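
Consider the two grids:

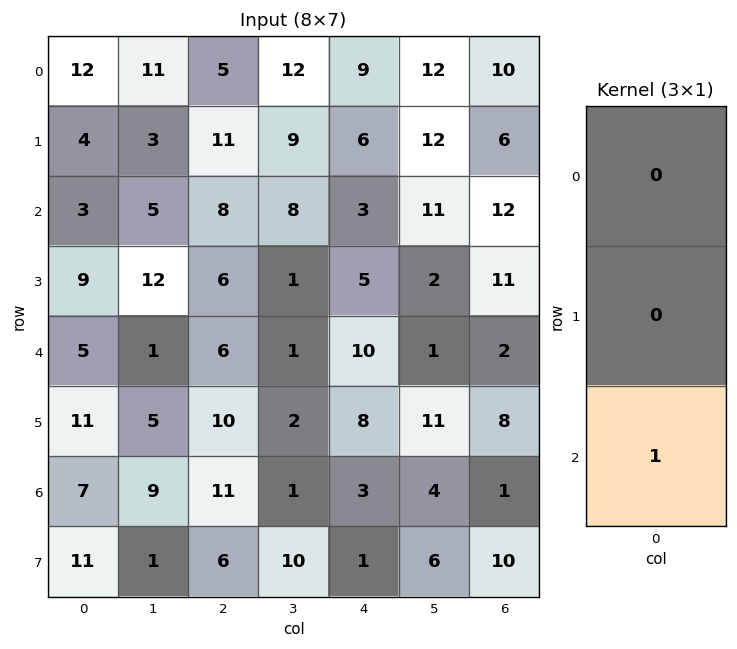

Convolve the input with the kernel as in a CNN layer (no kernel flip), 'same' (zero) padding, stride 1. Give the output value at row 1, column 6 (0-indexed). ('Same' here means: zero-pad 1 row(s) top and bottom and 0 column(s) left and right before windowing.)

12

The receptive field on the zero-padded input at this output position is [10 / 6 / 12]. Elementwise product with the kernel and sum: 12·1.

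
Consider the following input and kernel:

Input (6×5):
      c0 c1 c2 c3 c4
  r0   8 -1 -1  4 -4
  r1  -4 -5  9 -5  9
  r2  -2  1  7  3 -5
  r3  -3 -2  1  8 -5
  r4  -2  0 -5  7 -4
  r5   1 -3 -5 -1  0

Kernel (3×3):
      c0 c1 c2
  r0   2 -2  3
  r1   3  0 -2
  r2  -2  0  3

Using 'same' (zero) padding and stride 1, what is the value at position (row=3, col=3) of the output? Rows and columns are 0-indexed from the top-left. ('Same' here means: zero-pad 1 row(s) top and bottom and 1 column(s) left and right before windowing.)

The receptive field on the zero-padded input at this output position is [7 3 -5 / 1 8 -5 / -5 7 -4]. Elementwise product with the kernel and sum: 7·2 + 3·-2 + -5·3 + 1·3 + -5·-2 + -5·-2 + -4·3.

4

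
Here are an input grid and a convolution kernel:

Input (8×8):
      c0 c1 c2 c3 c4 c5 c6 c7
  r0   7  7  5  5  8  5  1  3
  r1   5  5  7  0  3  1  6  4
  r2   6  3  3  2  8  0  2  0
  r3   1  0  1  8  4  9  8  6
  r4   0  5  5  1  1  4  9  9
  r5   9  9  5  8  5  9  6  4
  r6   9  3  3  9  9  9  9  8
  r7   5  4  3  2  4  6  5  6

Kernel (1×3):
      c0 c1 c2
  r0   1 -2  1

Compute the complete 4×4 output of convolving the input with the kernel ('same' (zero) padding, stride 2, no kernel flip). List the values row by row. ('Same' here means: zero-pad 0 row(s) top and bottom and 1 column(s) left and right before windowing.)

Output[0,0]: The receptive field on the zero-padded input at this output position is [0 7 7]. Elementwise product with the kernel and sum: 0·1 + 7·-2 + 7·1.
Output[0,1]: The receptive field on the zero-padded input at this output position is [7 5 5]. Elementwise product with the kernel and sum: 7·1 + 5·-2 + 5·1.

-7 2 -6 6
-9 -1 -14 -4
5 -4 3 -5
-15 6 0 -1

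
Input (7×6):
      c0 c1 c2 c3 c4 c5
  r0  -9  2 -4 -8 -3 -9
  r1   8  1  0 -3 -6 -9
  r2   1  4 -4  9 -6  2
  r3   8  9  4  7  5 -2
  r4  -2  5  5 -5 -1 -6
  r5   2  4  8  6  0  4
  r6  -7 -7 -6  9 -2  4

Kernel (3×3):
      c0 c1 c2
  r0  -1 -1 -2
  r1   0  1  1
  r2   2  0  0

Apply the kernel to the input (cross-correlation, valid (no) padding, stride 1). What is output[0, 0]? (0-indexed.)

18

The receptive field on the input at this output position is [-9 2 -4 / 8 1 0 / 1 4 -4]. Elementwise product with the kernel and sum: -9·-1 + 2·-1 + -4·-2 + 1·1 + 0·1 + 1·2.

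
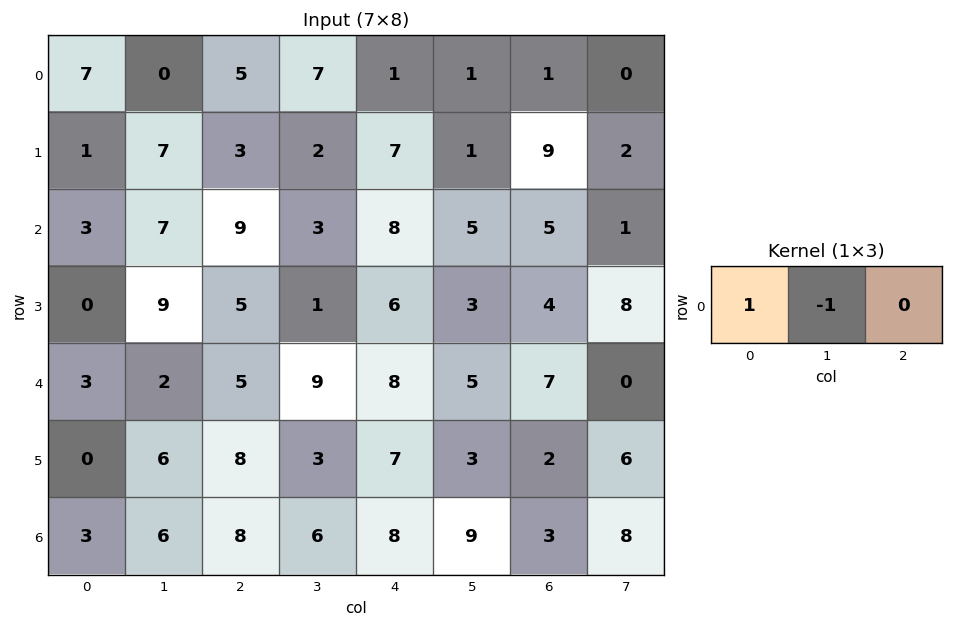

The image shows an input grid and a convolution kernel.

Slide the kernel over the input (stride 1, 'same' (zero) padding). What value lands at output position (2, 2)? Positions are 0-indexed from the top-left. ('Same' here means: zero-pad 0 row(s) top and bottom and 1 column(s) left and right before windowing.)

The receptive field on the zero-padded input at this output position is [7 9 3]. Elementwise product with the kernel and sum: 7·1 + 9·-1.

-2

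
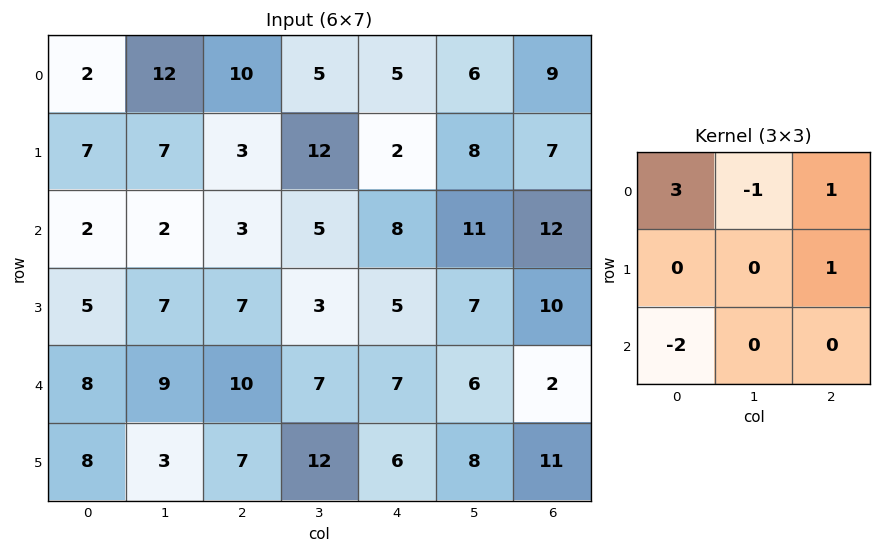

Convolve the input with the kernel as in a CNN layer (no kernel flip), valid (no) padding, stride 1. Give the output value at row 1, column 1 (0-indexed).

The receptive field on the input at this output position is [7 3 12 / 2 3 5 / 7 7 3]. Elementwise product with the kernel and sum: 7·3 + 3·-1 + 12·1 + 5·1 + 7·-2.

21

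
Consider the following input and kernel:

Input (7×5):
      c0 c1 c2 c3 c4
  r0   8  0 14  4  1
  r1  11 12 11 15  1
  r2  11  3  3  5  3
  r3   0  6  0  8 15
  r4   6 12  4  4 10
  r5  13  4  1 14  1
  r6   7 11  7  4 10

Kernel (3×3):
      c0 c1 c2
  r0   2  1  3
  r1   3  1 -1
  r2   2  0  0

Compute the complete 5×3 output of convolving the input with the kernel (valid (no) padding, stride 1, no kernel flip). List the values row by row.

114 64 88
100 99 51
52 58 21
58 80 61
92 61 72

Output[0,0]: The receptive field on the input at this output position is [8 0 14 / 11 12 11 / 11 3 3]. Elementwise product with the kernel and sum: 8·2 + 0·1 + 14·3 + 11·3 + 12·1 + 11·-1 + 11·2.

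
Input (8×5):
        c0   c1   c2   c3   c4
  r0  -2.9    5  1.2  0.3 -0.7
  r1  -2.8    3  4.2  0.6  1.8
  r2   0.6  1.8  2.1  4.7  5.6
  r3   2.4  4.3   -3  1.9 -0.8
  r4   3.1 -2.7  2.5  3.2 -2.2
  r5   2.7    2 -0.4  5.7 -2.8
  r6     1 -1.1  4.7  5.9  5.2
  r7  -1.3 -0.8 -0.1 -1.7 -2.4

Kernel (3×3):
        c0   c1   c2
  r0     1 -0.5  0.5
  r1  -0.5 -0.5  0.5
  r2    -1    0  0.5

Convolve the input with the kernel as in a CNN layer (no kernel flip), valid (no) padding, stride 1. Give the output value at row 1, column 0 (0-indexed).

The receptive field on the input at this output position is [-2.8 3 4.2 / 0.6 1.8 2.1 / 2.4 4.3 -3]. Elementwise product with the kernel and sum: -2.8·1 + 3·-0.5 + 4.2·0.5 + 0.6·-0.5 + 1.8·-0.5 + 2.1·0.5 + 2.4·-1 + -3·0.5.

-6.25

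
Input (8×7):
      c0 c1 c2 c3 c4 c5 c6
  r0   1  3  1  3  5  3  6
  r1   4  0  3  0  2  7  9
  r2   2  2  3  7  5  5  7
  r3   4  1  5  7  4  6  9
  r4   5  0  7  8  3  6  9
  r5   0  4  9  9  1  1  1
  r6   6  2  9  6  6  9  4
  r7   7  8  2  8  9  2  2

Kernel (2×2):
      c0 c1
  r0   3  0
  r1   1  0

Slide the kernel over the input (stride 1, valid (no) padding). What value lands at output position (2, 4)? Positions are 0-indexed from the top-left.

The receptive field on the input at this output position is [5 5 / 4 6]. Elementwise product with the kernel and sum: 5·3 + 4·1.

19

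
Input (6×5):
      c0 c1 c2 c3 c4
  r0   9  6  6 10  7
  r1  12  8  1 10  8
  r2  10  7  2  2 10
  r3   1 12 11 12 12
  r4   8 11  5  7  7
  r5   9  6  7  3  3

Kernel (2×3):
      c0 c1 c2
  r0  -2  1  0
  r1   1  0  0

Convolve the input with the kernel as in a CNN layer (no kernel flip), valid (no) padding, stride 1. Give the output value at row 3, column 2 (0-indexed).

The receptive field on the input at this output position is [11 12 12 / 5 7 7]. Elementwise product with the kernel and sum: 11·-2 + 12·1 + 5·1.

-5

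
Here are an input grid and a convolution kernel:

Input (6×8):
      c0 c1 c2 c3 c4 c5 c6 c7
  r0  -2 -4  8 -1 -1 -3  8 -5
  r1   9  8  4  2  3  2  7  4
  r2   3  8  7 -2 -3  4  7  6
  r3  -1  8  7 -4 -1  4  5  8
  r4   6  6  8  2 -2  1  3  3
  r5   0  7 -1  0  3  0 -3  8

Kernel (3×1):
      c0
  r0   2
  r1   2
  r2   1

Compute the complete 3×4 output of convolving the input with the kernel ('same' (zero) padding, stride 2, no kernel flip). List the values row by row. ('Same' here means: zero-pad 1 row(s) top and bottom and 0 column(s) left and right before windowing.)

5 20 1 23
23 29 -1 33
10 29 -3 13

Output[0,0]: The receptive field on the zero-padded input at this output position is [0 / -2 / 9]. Elementwise product with the kernel and sum: 0·2 + -2·2 + 9·1.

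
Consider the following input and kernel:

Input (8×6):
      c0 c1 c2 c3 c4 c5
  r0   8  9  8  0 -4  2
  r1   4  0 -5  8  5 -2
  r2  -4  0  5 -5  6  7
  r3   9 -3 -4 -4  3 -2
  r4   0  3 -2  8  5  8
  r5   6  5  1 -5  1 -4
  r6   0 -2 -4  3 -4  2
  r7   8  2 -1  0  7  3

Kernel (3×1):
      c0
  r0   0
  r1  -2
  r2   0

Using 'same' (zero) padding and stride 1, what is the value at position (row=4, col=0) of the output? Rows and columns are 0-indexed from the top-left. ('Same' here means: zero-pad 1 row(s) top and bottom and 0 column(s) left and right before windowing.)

0

The receptive field on the zero-padded input at this output position is [9 / 0 / 6]. Elementwise product with the kernel and sum: 0·-2.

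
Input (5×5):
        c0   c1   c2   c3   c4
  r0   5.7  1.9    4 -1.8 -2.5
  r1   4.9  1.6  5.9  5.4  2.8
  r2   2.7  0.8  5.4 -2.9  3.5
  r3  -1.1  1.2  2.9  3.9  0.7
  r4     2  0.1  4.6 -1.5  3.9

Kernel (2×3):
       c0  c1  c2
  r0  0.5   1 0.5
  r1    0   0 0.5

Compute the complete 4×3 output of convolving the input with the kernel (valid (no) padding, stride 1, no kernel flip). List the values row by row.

Output[0,0]: The receptive field on the input at this output position is [5.7 1.9 4 / 4.9 1.6 5.9]. Elementwise product with the kernel and sum: 5.7·0.5 + 1.9·1 + 4·0.5 + 5.9·0.5.
Output[0,1]: The receptive field on the input at this output position is [1.9 4 -1.8 / 1.6 5.9 5.4]. Elementwise product with the kernel and sum: 1.9·0.5 + 4·1 + -1.8·0.5 + 5.4·0.5.

9.7 6.75 0.35
9.7 7.95 11.5
6.3 6.3 1.9
4.4 4.7 7.65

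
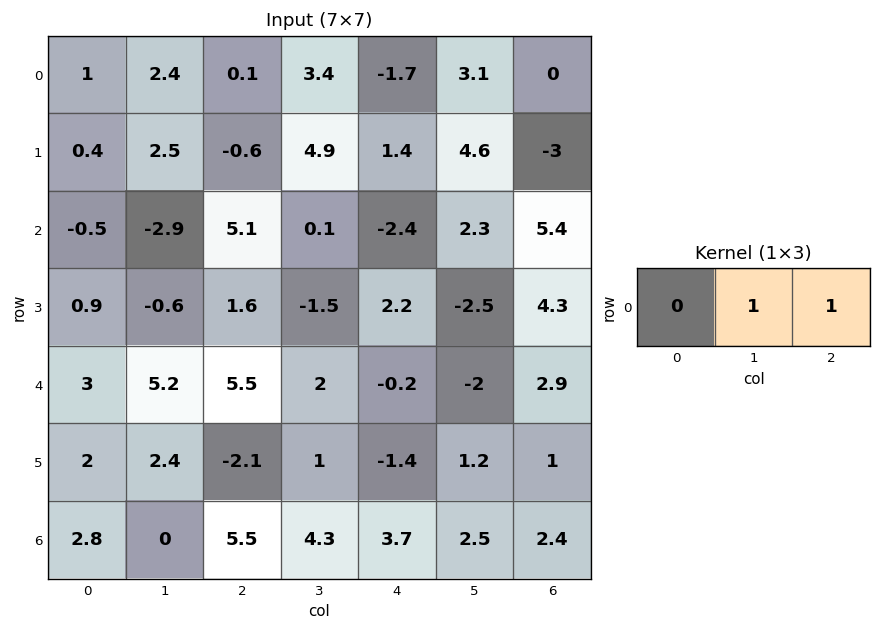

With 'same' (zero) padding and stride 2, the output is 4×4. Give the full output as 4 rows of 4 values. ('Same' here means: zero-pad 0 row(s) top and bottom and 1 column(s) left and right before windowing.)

3.4 3.5 1.4 0
-3.4 5.2 -0.1 5.4
8.2 7.5 -2.2 2.9
2.8 9.8 6.2 2.4

Output[0,0]: The receptive field on the zero-padded input at this output position is [0 1 2.4]. Elementwise product with the kernel and sum: 1·1 + 2.4·1.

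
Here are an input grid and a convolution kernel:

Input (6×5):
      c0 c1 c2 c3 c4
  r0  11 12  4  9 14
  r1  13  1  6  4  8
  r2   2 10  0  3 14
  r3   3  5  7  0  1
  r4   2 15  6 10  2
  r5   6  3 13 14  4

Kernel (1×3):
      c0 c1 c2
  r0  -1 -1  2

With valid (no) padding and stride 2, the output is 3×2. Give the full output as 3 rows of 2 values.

-15 15
-12 25
-5 -12

Output[0,0]: The receptive field on the input at this output position is [11 12 4]. Elementwise product with the kernel and sum: 11·-1 + 12·-1 + 4·2.
Output[0,1]: The receptive field on the input at this output position is [4 9 14]. Elementwise product with the kernel and sum: 4·-1 + 9·-1 + 14·2.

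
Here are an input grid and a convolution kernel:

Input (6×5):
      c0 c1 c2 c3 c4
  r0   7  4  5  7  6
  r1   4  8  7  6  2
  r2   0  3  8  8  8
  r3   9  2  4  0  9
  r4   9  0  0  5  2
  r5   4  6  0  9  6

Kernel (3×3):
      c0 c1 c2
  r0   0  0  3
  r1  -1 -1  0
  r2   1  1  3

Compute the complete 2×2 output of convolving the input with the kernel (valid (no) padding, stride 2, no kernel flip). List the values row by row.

30 45
22 31

Output[0,0]: The receptive field on the input at this output position is [7 4 5 / 4 8 7 / 0 3 8]. Elementwise product with the kernel and sum: 5·3 + 4·-1 + 8·-1 + 0·1 + 3·1 + 8·3.
Output[0,1]: The receptive field on the input at this output position is [5 7 6 / 7 6 2 / 8 8 8]. Elementwise product with the kernel and sum: 6·3 + 7·-1 + 6·-1 + 8·1 + 8·1 + 8·3.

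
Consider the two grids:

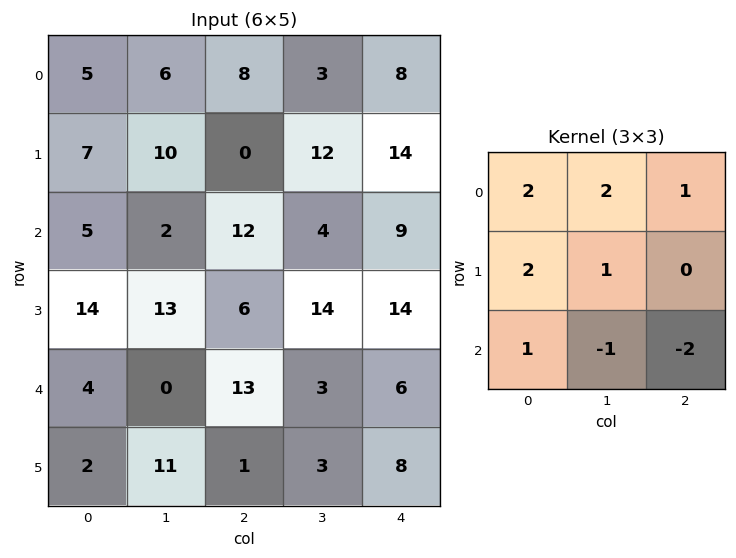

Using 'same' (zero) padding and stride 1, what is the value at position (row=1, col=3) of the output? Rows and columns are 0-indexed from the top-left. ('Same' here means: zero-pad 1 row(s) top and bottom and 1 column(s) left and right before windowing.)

The receptive field on the zero-padded input at this output position is [8 3 8 / 0 12 14 / 12 4 9]. Elementwise product with the kernel and sum: 8·2 + 3·2 + 8·1 + 0·2 + 12·1 + 12·1 + 4·-1 + 9·-2.

32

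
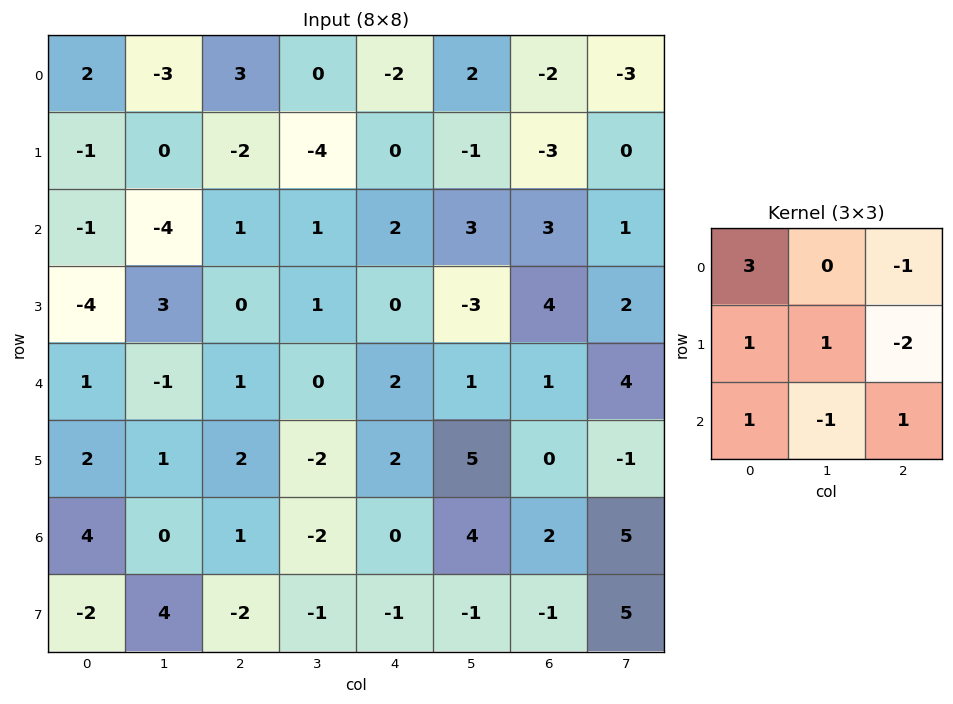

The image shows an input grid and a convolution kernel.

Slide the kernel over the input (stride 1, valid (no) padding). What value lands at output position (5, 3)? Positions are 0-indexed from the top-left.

-22

The receptive field on the input at this output position is [-2 2 5 / -2 0 4 / -1 -1 -1]. Elementwise product with the kernel and sum: -2·3 + 5·-1 + -2·1 + 0·1 + 4·-2 + -1·1 + -1·-1 + -1·1.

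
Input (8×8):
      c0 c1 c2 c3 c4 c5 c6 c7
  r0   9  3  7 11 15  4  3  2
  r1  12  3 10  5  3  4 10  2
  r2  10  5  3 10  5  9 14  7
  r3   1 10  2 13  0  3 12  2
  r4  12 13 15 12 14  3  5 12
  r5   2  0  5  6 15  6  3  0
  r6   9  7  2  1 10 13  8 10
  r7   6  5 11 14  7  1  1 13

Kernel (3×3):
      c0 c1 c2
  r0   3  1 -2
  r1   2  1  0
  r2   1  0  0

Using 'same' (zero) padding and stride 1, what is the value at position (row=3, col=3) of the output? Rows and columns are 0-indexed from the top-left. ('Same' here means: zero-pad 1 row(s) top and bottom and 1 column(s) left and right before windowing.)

41

The receptive field on the zero-padded input at this output position is [3 10 5 / 2 13 0 / 15 12 14]. Elementwise product with the kernel and sum: 3·3 + 10·1 + 5·-2 + 2·2 + 13·1 + 15·1.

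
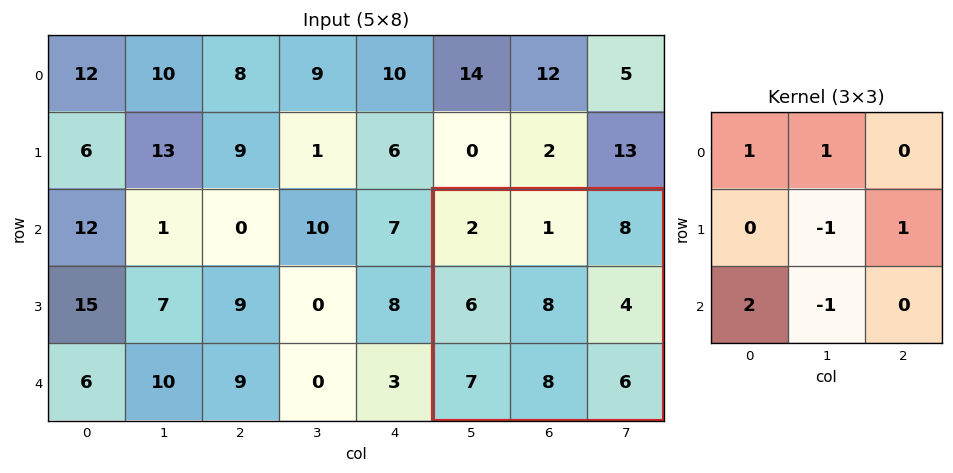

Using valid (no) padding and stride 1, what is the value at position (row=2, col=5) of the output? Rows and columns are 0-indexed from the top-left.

The receptive field on the input at this output position is [2 1 8 / 6 8 4 / 7 8 6]. Elementwise product with the kernel and sum: 2·1 + 1·1 + 8·-1 + 4·1 + 7·2 + 8·-1.

5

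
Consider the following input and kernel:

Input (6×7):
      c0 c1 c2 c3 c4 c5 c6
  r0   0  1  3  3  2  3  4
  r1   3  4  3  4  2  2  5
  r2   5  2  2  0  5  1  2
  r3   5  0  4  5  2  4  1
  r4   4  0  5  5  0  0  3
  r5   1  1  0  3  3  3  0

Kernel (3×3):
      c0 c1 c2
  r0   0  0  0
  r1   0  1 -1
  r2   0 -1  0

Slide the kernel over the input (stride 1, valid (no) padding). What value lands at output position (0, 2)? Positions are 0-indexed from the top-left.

The receptive field on the input at this output position is [3 3 2 / 3 4 2 / 2 0 5]. Elementwise product with the kernel and sum: 4·1 + 2·-1 + 0·-1.

2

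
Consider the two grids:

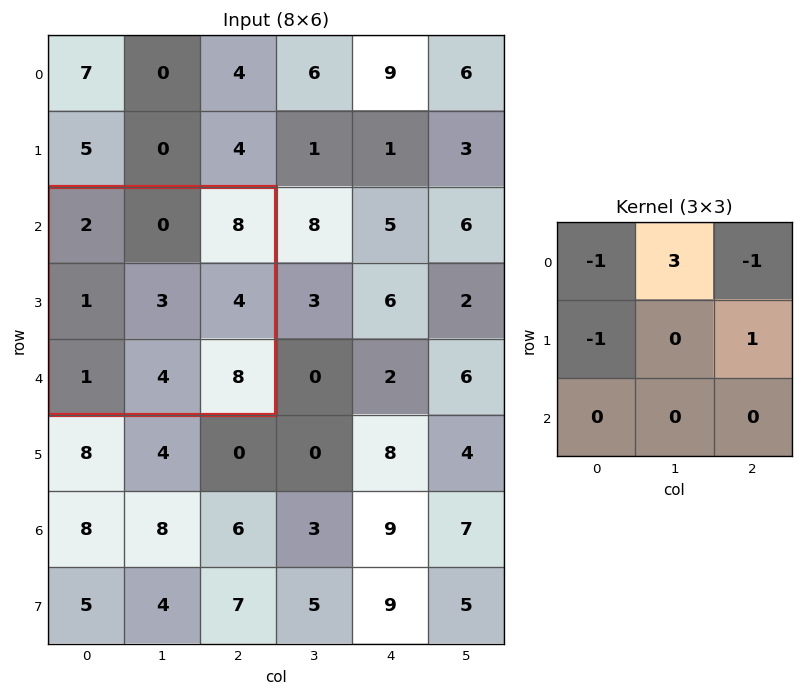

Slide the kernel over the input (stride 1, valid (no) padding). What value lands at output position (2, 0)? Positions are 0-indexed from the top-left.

-7

The receptive field on the input at this output position is [2 0 8 / 1 3 4 / 1 4 8]. Elementwise product with the kernel and sum: 2·-1 + 0·3 + 8·-1 + 1·-1 + 4·1.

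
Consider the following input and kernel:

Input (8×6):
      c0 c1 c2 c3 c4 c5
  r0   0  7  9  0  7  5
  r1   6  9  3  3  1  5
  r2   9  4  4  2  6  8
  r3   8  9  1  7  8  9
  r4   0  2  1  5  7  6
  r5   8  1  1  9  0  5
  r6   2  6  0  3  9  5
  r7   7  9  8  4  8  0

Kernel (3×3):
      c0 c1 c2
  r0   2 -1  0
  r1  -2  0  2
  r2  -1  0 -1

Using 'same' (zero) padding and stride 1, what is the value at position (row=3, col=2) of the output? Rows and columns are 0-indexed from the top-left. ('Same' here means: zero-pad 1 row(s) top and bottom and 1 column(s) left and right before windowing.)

The receptive field on the zero-padded input at this output position is [4 4 2 / 9 1 7 / 2 1 5]. Elementwise product with the kernel and sum: 4·2 + 4·-1 + 9·-2 + 7·2 + 2·-1 + 5·-1.

-7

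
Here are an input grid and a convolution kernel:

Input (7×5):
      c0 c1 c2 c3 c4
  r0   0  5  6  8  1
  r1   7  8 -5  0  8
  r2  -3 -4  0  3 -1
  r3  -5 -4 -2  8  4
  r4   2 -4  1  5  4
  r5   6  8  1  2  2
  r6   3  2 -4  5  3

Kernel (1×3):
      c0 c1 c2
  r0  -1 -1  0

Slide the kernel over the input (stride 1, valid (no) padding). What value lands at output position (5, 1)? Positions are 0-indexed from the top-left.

-9

The receptive field on the input at this output position is [8 1 2]. Elementwise product with the kernel and sum: 8·-1 + 1·-1.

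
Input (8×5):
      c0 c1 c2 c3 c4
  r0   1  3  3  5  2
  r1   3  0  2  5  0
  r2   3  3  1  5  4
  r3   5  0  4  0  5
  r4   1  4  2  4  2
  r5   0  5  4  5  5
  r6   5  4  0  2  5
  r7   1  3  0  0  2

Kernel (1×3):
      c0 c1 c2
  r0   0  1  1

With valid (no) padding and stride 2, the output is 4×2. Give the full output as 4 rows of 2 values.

Output[0,0]: The receptive field on the input at this output position is [1 3 3]. Elementwise product with the kernel and sum: 3·1 + 3·1.
Output[0,1]: The receptive field on the input at this output position is [3 5 2]. Elementwise product with the kernel and sum: 5·1 + 2·1.

6 7
4 9
6 6
4 7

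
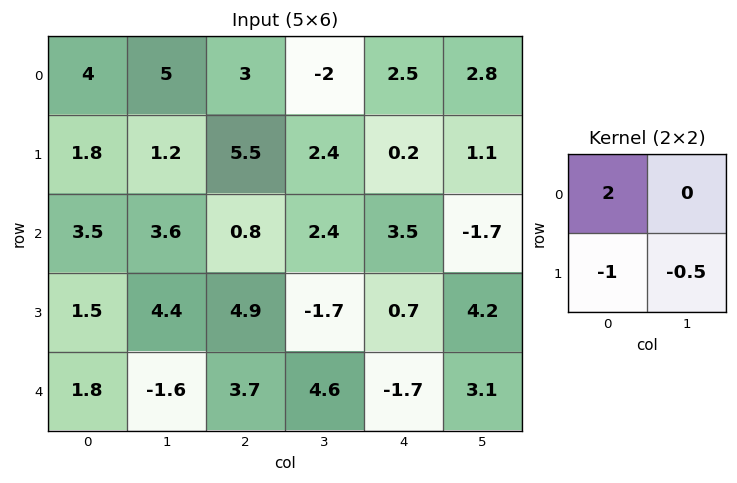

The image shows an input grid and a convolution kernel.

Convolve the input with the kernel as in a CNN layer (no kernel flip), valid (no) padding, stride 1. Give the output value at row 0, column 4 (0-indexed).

4.25

The receptive field on the input at this output position is [2.5 2.8 / 0.2 1.1]. Elementwise product with the kernel and sum: 2.5·2 + 0.2·-1 + 1.1·-0.5.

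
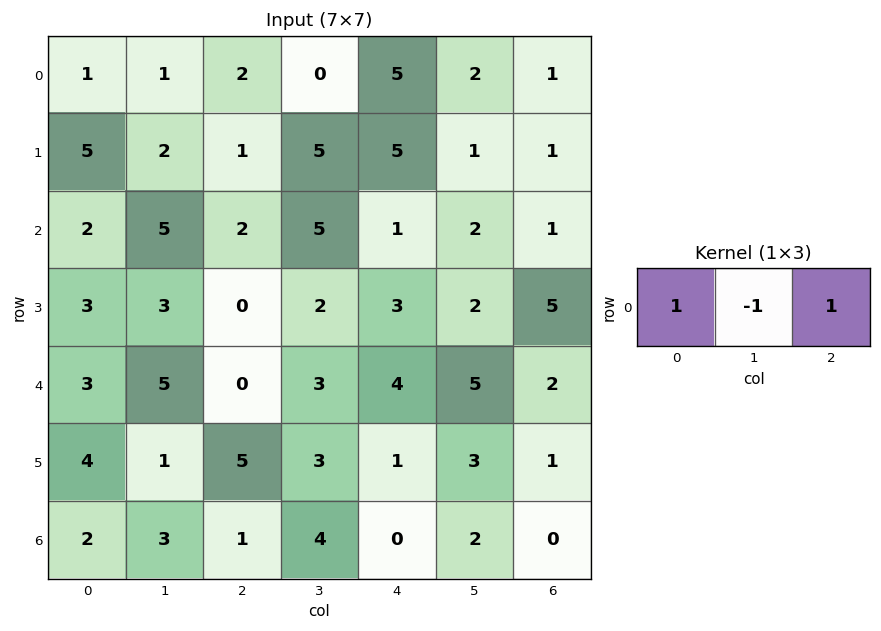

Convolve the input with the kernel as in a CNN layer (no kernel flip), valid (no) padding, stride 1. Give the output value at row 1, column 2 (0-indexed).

1

The receptive field on the input at this output position is [1 5 5]. Elementwise product with the kernel and sum: 1·1 + 5·-1 + 5·1.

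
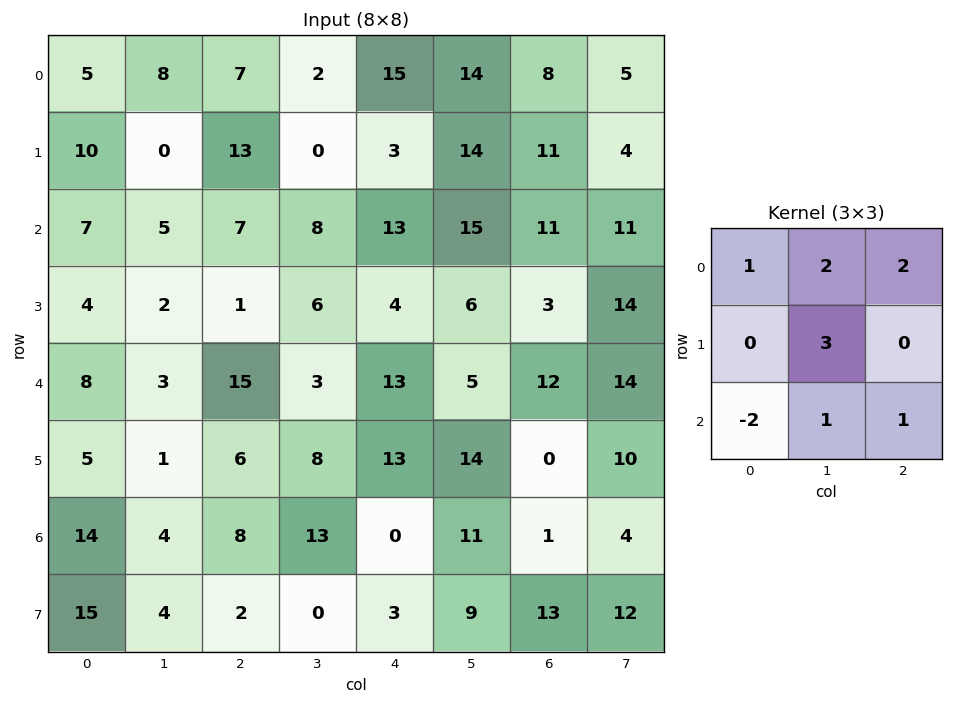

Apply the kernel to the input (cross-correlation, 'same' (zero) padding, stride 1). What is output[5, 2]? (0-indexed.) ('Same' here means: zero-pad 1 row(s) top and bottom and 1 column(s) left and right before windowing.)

70

The receptive field on the zero-padded input at this output position is [3 15 3 / 1 6 8 / 4 8 13]. Elementwise product with the kernel and sum: 3·1 + 15·2 + 3·2 + 6·3 + 4·-2 + 8·1 + 13·1.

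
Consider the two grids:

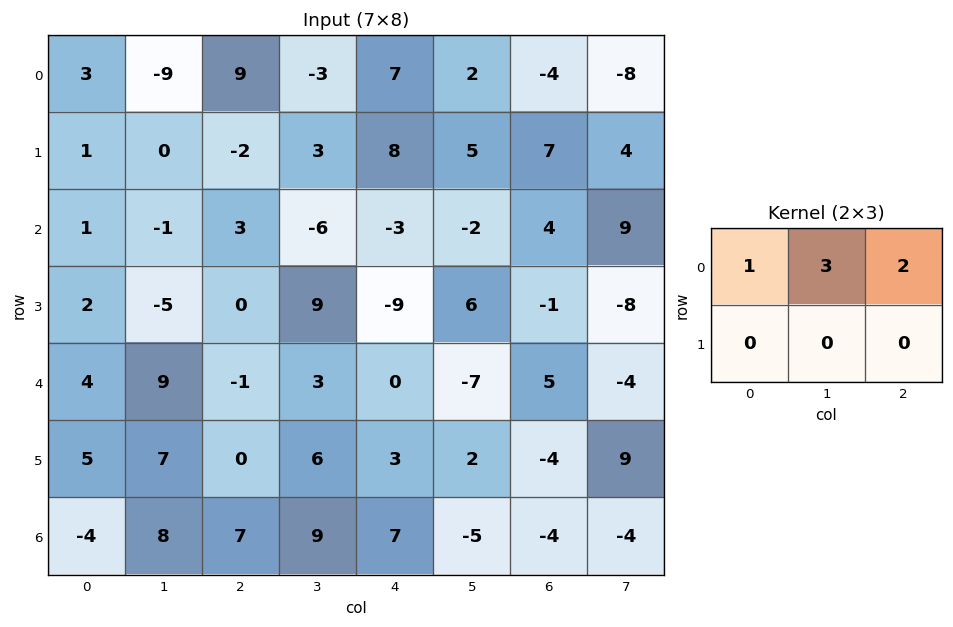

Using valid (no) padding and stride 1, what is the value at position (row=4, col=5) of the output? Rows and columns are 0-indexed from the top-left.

0

The receptive field on the input at this output position is [-7 5 -4 / 2 -4 9]. Elementwise product with the kernel and sum: -7·1 + 5·3 + -4·2.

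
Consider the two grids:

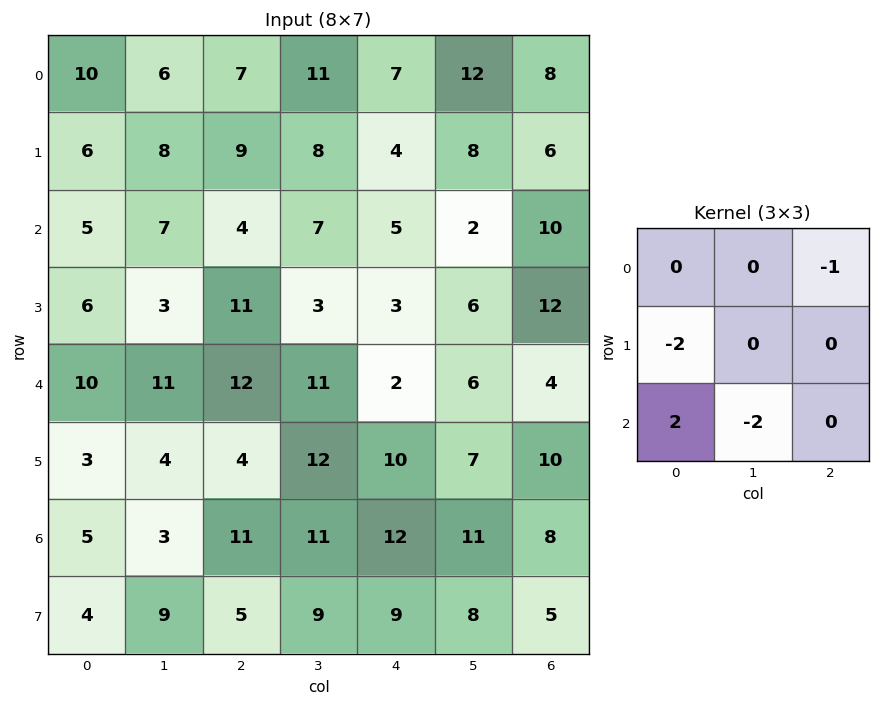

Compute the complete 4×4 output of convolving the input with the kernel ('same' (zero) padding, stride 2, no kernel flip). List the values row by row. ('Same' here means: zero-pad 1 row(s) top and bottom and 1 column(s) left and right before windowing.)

-12 -14 -14 -20
-20 -38 -22 -16
-9 -25 -24 -18
-12 -10 -29 -16

Output[0,0]: The receptive field on the zero-padded input at this output position is [0 0 0 / 0 10 6 / 0 6 8]. Elementwise product with the kernel and sum: 0·-1 + 0·-2 + 0·2 + 6·-2.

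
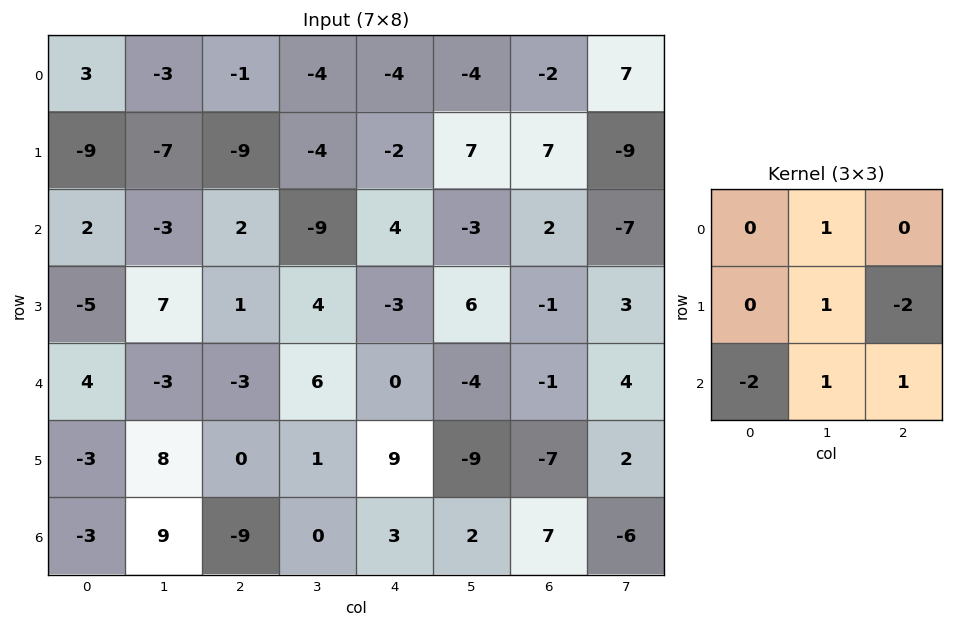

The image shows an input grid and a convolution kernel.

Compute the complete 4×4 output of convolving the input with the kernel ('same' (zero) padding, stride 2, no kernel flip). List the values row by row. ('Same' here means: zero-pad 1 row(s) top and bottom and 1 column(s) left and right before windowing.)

Output[0,0]: The receptive field on the zero-padded input at this output position is [0 0 0 / 0 3 -3 / 0 -9 -7]. Elementwise product with the kernel and sum: 0·1 + 3·1 + -3·-2 + 0·-2 + -9·1 + -7·1.
Output[0,1]: The receptive field on the zero-padded input at this output position is [0 0 0 / -3 -1 -4 / -7 -9 -4]. Elementwise product with the kernel and sum: 0·1 + -1·1 + -4·-2 + -7·-2 + -9·1 + -4·1.

-7 8 17 -32
1 2 3 13
10 -29 3 3
-24 -9 8 12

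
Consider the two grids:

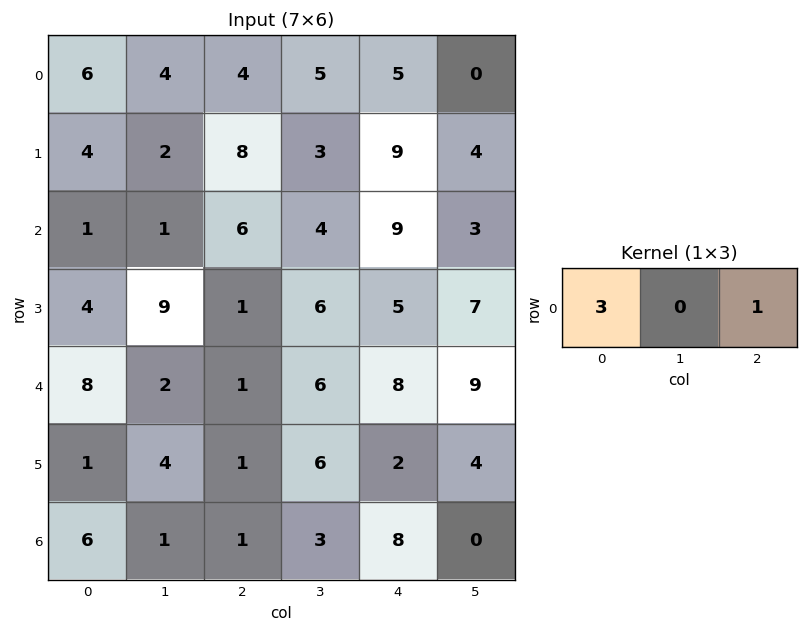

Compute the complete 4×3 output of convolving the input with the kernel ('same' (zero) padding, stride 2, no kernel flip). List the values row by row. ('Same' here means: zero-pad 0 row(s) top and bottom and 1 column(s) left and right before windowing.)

Output[0,0]: The receptive field on the zero-padded input at this output position is [0 6 4]. Elementwise product with the kernel and sum: 0·3 + 4·1.
Output[0,1]: The receptive field on the zero-padded input at this output position is [4 4 5]. Elementwise product with the kernel and sum: 4·3 + 5·1.

4 17 15
1 7 15
2 12 27
1 6 9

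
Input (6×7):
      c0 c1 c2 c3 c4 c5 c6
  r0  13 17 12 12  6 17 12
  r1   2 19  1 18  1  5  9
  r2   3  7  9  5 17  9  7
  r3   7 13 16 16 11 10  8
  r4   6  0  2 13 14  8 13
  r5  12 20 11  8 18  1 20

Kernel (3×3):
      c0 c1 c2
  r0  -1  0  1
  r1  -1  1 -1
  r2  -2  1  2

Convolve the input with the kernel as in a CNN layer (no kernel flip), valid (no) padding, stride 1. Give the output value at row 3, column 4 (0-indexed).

The receptive field on the input at this output position is [11 10 8 / 14 8 13 / 18 1 20]. Elementwise product with the kernel and sum: 11·-1 + 8·1 + 14·-1 + 8·1 + 13·-1 + 18·-2 + 1·1 + 20·2.

-17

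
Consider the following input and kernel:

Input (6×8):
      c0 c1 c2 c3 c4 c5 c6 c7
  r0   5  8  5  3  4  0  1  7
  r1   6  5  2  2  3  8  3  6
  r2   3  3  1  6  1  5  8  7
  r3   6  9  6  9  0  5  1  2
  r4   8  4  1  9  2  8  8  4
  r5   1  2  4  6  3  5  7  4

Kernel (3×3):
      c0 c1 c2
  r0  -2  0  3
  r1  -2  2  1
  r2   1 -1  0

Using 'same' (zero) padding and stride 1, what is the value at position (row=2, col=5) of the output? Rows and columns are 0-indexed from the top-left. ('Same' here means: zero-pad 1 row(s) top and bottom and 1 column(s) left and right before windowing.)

14

The receptive field on the zero-padded input at this output position is [3 8 3 / 1 5 8 / 0 5 1]. Elementwise product with the kernel and sum: 3·-2 + 3·3 + 1·-2 + 5·2 + 8·1 + 0·1 + 5·-1.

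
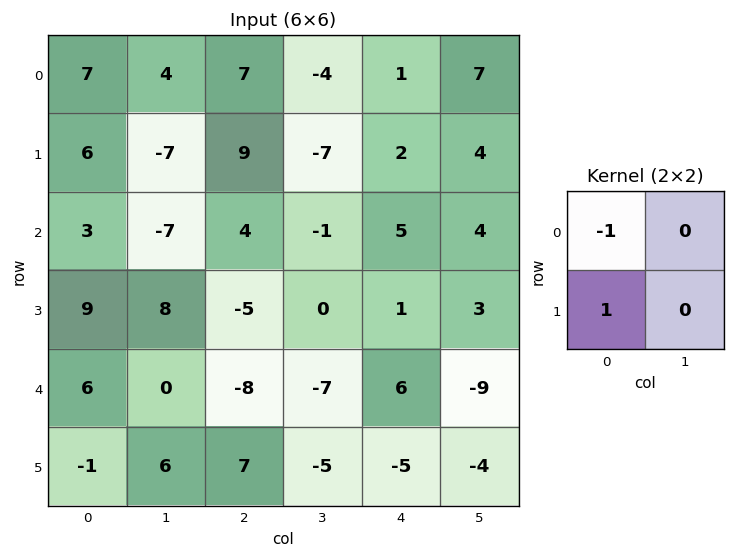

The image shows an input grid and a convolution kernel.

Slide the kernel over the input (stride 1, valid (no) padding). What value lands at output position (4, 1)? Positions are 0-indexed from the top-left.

6

The receptive field on the input at this output position is [0 -8 / 6 7]. Elementwise product with the kernel and sum: 0·-1 + 6·1.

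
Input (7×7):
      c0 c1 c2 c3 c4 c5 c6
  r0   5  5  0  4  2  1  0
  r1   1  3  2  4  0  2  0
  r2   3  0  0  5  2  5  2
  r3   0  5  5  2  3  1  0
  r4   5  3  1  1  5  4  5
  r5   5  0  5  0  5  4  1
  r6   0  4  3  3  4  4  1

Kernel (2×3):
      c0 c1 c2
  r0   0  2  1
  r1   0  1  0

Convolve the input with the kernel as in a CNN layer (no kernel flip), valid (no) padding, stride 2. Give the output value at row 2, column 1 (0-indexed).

The receptive field on the input at this output position is [1 1 5 / 5 0 5]. Elementwise product with the kernel and sum: 1·2 + 5·1 + 0·1.

7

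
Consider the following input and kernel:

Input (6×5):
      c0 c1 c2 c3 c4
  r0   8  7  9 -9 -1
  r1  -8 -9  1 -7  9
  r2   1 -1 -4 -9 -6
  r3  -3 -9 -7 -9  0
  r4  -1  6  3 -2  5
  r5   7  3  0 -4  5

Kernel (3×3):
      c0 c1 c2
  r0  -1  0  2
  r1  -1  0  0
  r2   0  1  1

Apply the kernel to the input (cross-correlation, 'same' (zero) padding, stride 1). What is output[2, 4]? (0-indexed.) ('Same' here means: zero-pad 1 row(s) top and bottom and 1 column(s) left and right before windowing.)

16

The receptive field on the zero-padded input at this output position is [-7 9 0 / -9 -6 0 / -9 0 0]. Elementwise product with the kernel and sum: -7·-1 + 0·2 + -9·-1 + 0·1 + 0·1.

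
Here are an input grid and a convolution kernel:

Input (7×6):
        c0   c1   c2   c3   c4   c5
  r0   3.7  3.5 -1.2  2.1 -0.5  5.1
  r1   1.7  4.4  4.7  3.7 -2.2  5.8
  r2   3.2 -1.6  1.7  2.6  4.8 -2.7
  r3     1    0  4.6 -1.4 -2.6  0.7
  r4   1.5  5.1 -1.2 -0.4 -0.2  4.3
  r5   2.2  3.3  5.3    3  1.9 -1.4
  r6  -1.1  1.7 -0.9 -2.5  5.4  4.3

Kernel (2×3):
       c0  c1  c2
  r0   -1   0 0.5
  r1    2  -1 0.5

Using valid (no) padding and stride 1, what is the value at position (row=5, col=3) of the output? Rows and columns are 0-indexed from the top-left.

-11.95

The receptive field on the input at this output position is [3 1.9 -1.4 / -2.5 5.4 4.3]. Elementwise product with the kernel and sum: 3·-1 + -1.4·0.5 + -2.5·2 + 5.4·-1 + 4.3·0.5.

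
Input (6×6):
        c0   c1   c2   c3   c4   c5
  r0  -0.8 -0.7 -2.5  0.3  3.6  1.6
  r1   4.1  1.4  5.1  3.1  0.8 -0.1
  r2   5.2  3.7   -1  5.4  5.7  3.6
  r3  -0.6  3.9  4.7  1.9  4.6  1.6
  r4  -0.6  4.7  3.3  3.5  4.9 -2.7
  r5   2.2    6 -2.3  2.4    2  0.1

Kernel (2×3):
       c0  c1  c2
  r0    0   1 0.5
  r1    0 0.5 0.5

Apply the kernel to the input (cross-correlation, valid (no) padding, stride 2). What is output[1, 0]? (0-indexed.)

7.5

The receptive field on the input at this output position is [5.2 3.7 -1 / -0.6 3.9 4.7]. Elementwise product with the kernel and sum: 3.7·1 + -1·0.5 + 3.9·0.5 + 4.7·0.5.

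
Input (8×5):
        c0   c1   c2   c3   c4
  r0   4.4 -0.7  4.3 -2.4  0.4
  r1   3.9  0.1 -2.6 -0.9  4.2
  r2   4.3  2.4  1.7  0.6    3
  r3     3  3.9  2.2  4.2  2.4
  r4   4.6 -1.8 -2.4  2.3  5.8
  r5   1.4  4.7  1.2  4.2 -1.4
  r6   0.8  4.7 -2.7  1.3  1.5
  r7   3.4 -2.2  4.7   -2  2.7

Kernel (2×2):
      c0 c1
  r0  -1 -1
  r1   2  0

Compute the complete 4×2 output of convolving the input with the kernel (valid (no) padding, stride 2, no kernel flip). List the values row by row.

Output[0,0]: The receptive field on the input at this output position is [4.4 -0.7 / 3.9 0.1]. Elementwise product with the kernel and sum: 4.4·-1 + -0.7·-1 + 3.9·2.

4.1 -7.1
-0.7 2.1
0 2.5
1.3 10.8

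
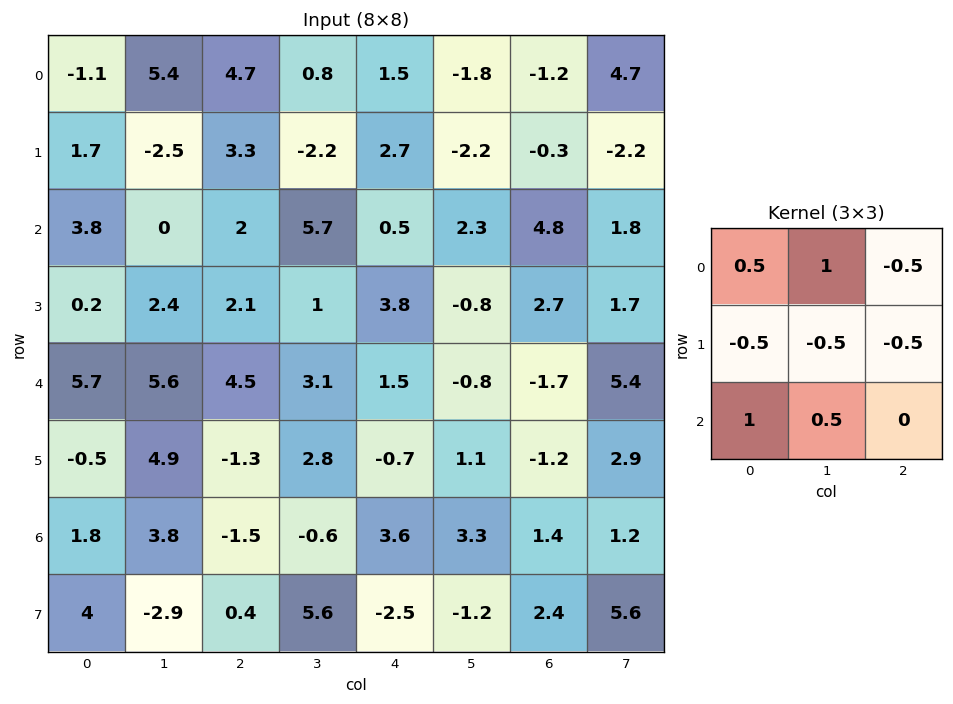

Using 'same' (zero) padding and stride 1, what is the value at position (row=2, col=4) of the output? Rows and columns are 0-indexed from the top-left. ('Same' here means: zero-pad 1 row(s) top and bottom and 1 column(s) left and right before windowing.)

1.35

The receptive field on the zero-padded input at this output position is [-2.2 2.7 -2.2 / 5.7 0.5 2.3 / 1 3.8 -0.8]. Elementwise product with the kernel and sum: -2.2·0.5 + 2.7·1 + -2.2·-0.5 + 5.7·-0.5 + 0.5·-0.5 + 2.3·-0.5 + 1·1 + 3.8·0.5.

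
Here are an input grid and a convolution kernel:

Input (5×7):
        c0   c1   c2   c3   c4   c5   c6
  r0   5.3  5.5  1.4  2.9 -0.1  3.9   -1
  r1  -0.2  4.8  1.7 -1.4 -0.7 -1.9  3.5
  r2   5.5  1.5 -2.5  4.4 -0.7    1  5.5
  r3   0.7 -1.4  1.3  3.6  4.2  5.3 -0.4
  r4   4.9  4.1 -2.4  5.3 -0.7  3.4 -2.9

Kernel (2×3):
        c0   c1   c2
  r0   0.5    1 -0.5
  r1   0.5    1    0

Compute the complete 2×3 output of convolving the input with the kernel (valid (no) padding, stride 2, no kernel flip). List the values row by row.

12.15 3.1 2.1
4.45 7.75 5.3

Output[0,0]: The receptive field on the input at this output position is [5.3 5.5 1.4 / -0.2 4.8 1.7]. Elementwise product with the kernel and sum: 5.3·0.5 + 5.5·1 + 1.4·-0.5 + -0.2·0.5 + 4.8·1.
Output[0,1]: The receptive field on the input at this output position is [1.4 2.9 -0.1 / 1.7 -1.4 -0.7]. Elementwise product with the kernel and sum: 1.4·0.5 + 2.9·1 + -0.1·-0.5 + 1.7·0.5 + -1.4·1.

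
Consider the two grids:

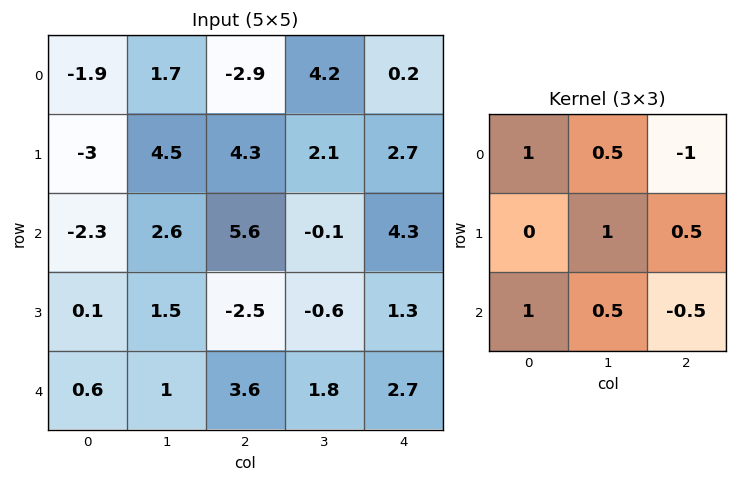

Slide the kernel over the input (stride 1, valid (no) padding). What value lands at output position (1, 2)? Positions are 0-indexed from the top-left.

The receptive field on the input at this output position is [4.3 2.1 2.7 / 5.6 -0.1 4.3 / -2.5 -0.6 1.3]. Elementwise product with the kernel and sum: 4.3·1 + 2.1·0.5 + 2.7·-1 + -0.1·1 + 4.3·0.5 + -2.5·1 + -0.6·0.5 + 1.3·-0.5.

1.25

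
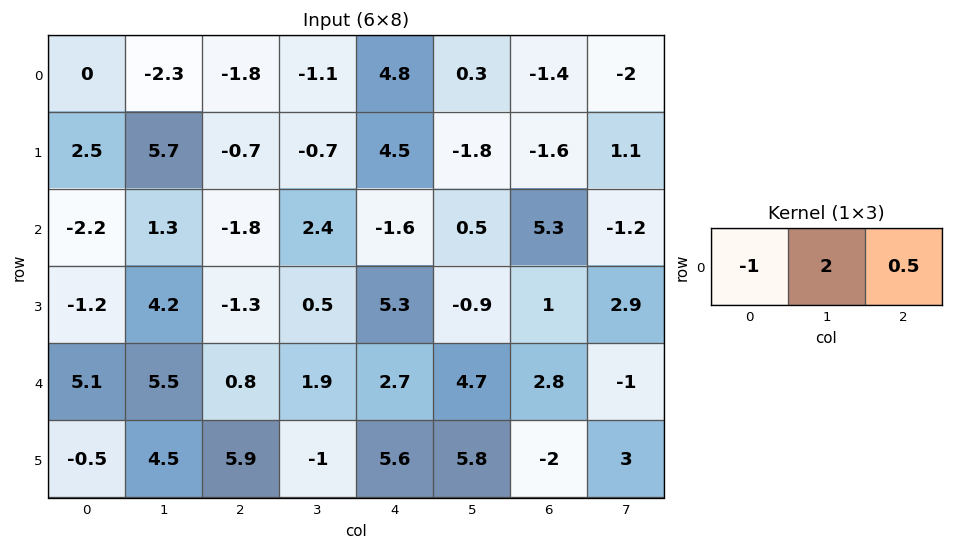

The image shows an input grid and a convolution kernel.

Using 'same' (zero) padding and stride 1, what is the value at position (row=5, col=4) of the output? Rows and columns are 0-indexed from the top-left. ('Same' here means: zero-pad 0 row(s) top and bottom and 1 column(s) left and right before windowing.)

The receptive field on the zero-padded input at this output position is [-1 5.6 5.8]. Elementwise product with the kernel and sum: -1·-1 + 5.6·2 + 5.8·0.5.

15.1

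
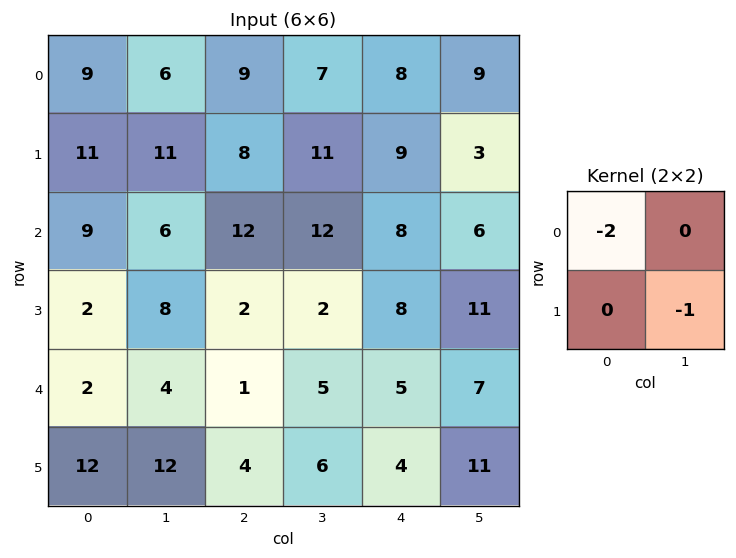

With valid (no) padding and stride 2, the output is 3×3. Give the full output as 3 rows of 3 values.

-29 -29 -19
-26 -26 -27
-16 -8 -21

Output[0,0]: The receptive field on the input at this output position is [9 6 / 11 11]. Elementwise product with the kernel and sum: 9·-2 + 11·-1.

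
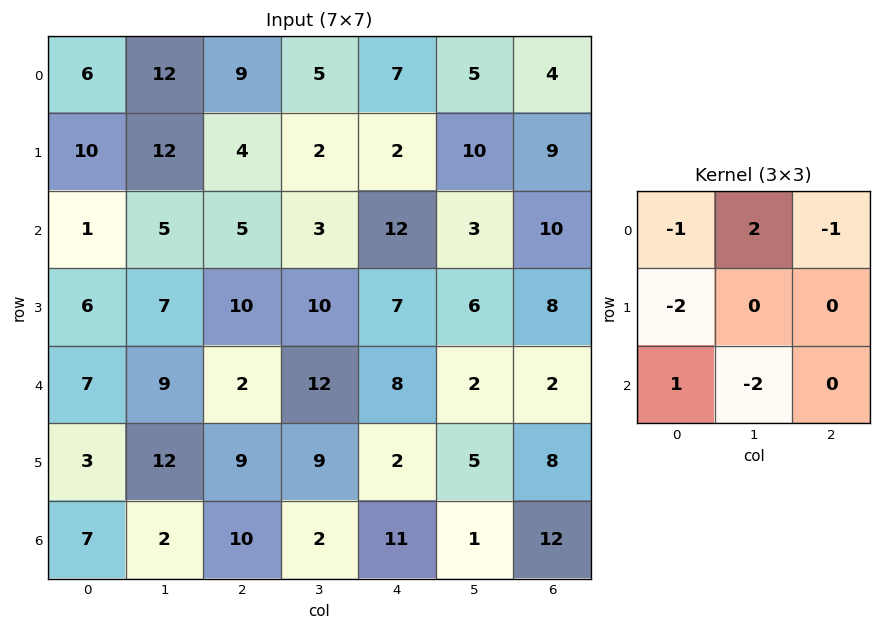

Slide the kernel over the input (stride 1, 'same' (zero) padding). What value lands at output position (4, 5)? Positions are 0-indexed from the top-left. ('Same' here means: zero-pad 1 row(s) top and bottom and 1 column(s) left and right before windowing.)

-27

The receptive field on the zero-padded input at this output position is [7 6 8 / 8 2 2 / 2 5 8]. Elementwise product with the kernel and sum: 7·-1 + 6·2 + 8·-1 + 8·-2 + 2·1 + 5·-2.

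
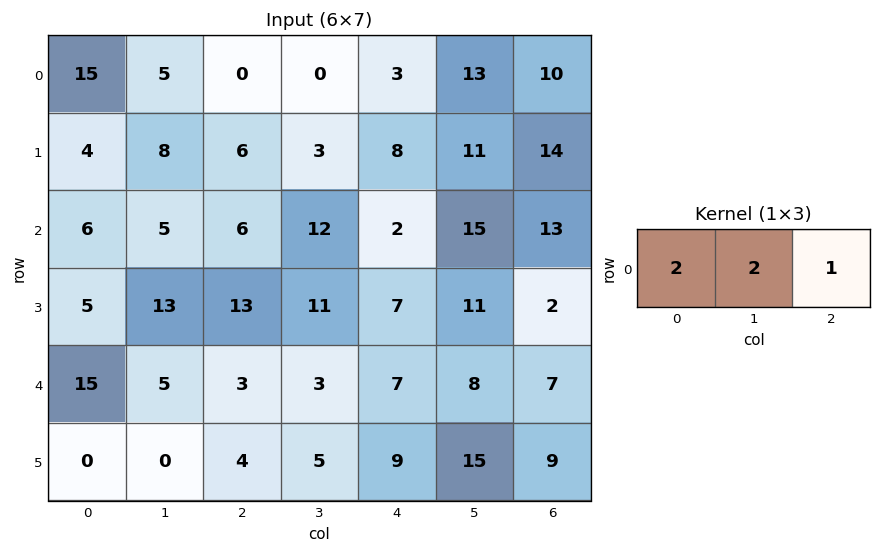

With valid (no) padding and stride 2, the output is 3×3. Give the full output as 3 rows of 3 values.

Output[0,0]: The receptive field on the input at this output position is [15 5 0]. Elementwise product with the kernel and sum: 15·2 + 5·2 + 0·1.

40 3 42
28 38 47
43 19 37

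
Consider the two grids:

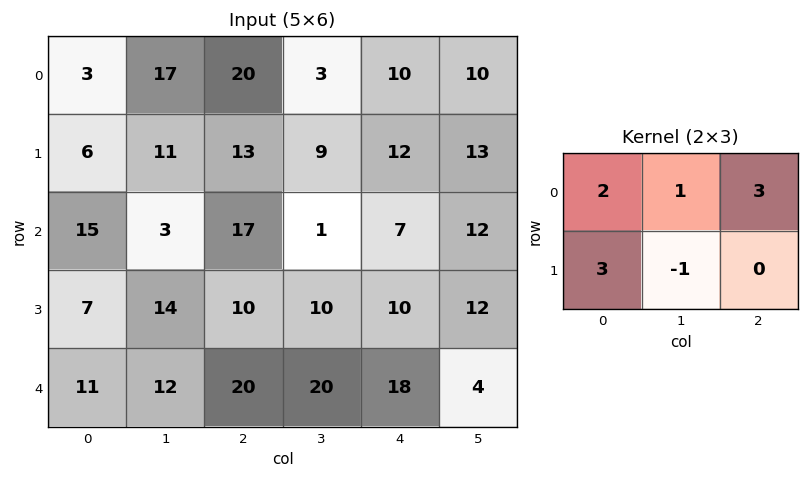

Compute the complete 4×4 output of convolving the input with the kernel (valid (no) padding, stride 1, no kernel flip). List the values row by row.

Output[0,0]: The receptive field on the input at this output position is [3 17 20 / 6 11 13]. Elementwise product with the kernel and sum: 3·2 + 17·1 + 20·3 + 6·3 + 11·-1.

90 83 103 61
104 54 121 65
91 58 76 65
79 84 100 108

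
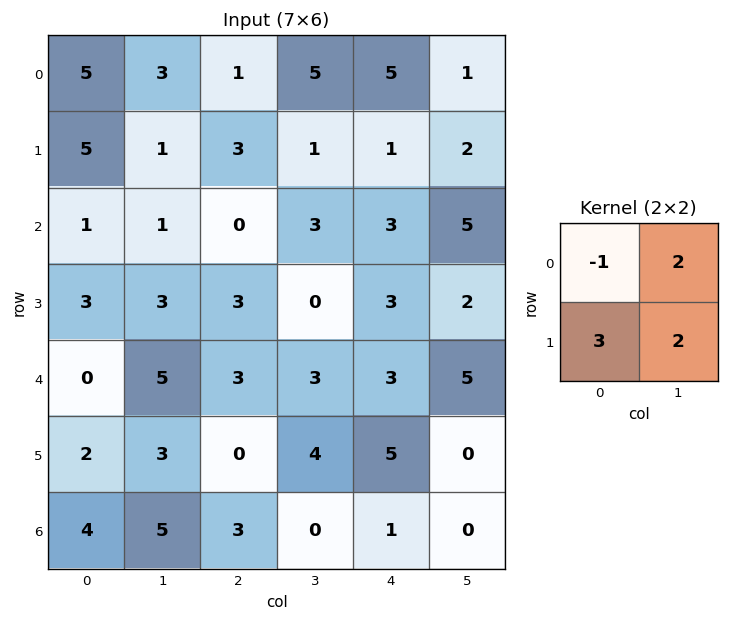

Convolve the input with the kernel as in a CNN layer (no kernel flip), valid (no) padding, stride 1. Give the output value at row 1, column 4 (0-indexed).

22

The receptive field on the input at this output position is [1 2 / 3 5]. Elementwise product with the kernel and sum: 1·-1 + 2·2 + 3·3 + 5·2.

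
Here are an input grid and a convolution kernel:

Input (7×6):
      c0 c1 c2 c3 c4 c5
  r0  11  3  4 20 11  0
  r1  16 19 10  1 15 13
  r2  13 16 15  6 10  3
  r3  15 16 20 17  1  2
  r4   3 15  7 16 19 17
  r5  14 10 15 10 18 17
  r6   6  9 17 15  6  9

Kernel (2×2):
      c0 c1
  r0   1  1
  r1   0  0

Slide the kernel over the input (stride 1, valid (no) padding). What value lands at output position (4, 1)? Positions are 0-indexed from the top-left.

The receptive field on the input at this output position is [15 7 / 10 15]. Elementwise product with the kernel and sum: 15·1 + 7·1.

22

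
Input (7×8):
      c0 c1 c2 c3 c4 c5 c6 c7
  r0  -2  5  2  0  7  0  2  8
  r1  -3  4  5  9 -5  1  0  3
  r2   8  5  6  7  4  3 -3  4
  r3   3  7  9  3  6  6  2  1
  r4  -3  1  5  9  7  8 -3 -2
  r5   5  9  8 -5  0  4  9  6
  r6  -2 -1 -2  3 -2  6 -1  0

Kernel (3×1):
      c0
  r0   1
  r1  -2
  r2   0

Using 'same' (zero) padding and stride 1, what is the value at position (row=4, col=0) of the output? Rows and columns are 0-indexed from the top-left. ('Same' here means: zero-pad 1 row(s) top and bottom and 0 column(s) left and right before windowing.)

9

The receptive field on the zero-padded input at this output position is [3 / -3 / 5]. Elementwise product with the kernel and sum: 3·1 + -3·-2.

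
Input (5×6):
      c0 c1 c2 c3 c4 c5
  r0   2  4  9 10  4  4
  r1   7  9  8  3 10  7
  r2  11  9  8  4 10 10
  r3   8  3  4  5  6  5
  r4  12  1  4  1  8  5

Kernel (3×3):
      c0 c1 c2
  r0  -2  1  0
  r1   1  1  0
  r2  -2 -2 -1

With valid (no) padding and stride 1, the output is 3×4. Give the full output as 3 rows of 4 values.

-32 -20 -31 -41
-11 -12 -25 -9
-32 -14 -21 -10

Output[0,0]: The receptive field on the input at this output position is [2 4 9 / 7 9 8 / 11 9 8]. Elementwise product with the kernel and sum: 2·-2 + 4·1 + 7·1 + 9·1 + 11·-2 + 9·-2 + 8·-1.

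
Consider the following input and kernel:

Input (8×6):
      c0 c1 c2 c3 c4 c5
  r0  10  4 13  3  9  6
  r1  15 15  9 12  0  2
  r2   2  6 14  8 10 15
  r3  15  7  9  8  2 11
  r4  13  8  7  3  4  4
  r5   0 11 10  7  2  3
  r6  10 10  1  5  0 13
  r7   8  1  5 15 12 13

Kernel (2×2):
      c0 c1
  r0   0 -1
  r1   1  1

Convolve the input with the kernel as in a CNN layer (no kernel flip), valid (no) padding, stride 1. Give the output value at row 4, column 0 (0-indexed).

The receptive field on the input at this output position is [13 8 / 0 11]. Elementwise product with the kernel and sum: 8·-1 + 0·1 + 11·1.

3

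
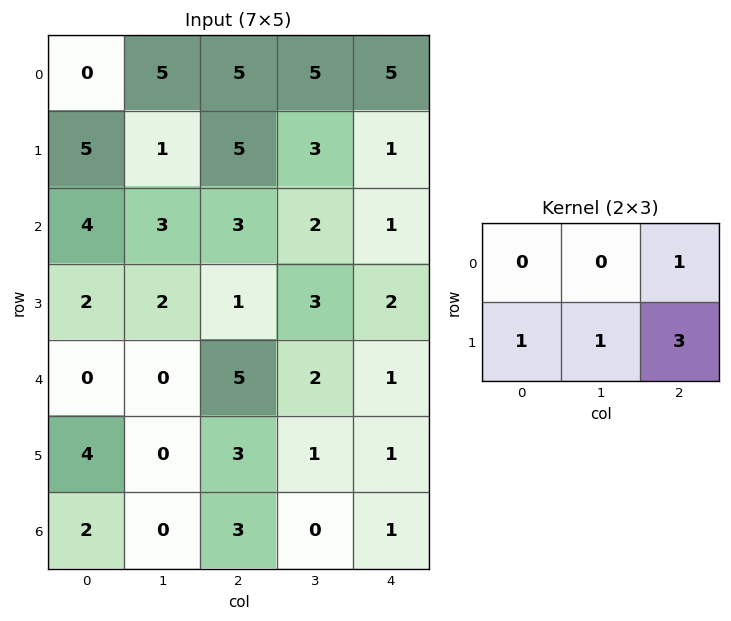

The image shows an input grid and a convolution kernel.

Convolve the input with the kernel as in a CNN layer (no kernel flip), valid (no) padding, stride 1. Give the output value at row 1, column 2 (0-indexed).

9

The receptive field on the input at this output position is [5 3 1 / 3 2 1]. Elementwise product with the kernel and sum: 1·1 + 3·1 + 2·1 + 1·3.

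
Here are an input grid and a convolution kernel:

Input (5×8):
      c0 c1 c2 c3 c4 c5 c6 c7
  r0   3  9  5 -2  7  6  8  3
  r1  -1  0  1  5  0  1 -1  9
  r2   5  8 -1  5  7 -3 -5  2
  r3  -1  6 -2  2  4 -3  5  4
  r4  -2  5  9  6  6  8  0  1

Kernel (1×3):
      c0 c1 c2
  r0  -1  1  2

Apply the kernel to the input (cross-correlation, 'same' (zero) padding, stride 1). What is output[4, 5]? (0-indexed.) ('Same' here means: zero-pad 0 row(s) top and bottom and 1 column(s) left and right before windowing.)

The receptive field on the zero-padded input at this output position is [6 8 0]. Elementwise product with the kernel and sum: 6·-1 + 8·1 + 0·2.

2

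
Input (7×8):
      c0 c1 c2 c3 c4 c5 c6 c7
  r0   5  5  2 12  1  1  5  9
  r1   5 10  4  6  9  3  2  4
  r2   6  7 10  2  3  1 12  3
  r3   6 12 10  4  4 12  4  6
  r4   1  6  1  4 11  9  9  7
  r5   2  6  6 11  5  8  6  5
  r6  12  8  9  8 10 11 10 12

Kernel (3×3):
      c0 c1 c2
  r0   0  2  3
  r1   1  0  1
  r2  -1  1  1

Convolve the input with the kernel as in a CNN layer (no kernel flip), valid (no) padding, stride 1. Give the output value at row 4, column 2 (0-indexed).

The receptive field on the input at this output position is [1 4 11 / 6 11 5 / 9 8 10]. Elementwise product with the kernel and sum: 4·2 + 11·3 + 6·1 + 5·1 + 9·-1 + 8·1 + 10·1.

61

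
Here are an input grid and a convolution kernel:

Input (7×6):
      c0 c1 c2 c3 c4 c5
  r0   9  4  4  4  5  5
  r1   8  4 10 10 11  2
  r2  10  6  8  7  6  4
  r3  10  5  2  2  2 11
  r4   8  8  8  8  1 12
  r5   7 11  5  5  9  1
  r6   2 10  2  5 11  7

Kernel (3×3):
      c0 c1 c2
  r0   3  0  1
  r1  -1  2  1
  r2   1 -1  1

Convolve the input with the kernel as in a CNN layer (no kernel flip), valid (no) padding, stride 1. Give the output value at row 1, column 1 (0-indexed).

The receptive field on the input at this output position is [4 10 10 / 6 8 7 / 5 2 2]. Elementwise product with the kernel and sum: 4·3 + 10·1 + 6·-1 + 8·2 + 7·1 + 5·1 + 2·-1 + 2·1.

44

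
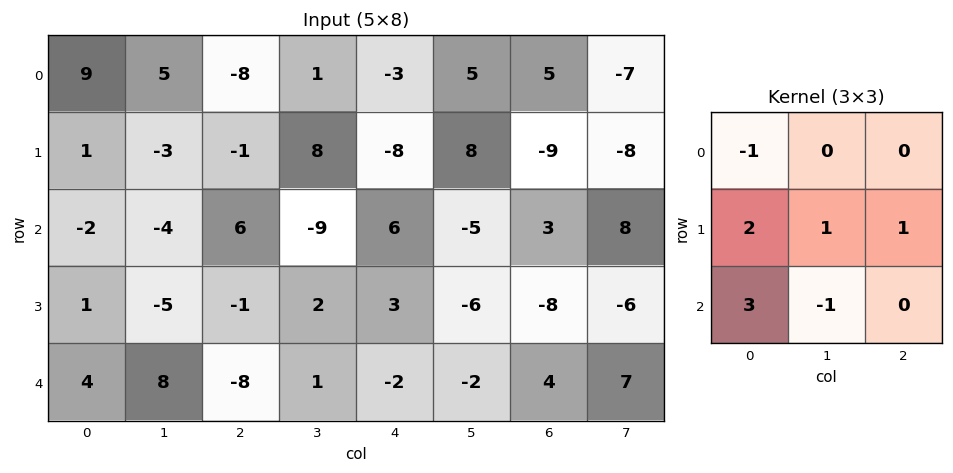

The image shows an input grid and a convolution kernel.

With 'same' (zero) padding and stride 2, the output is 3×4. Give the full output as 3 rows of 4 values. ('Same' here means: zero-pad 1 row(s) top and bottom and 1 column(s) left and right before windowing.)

13 -5 36 41
-7 -22 -22 -17
12 14 -4 13

Output[0,0]: The receptive field on the zero-padded input at this output position is [0 0 0 / 0 9 5 / 0 1 -3]. Elementwise product with the kernel and sum: 0·-1 + 0·2 + 9·1 + 5·1 + 0·3 + 1·-1.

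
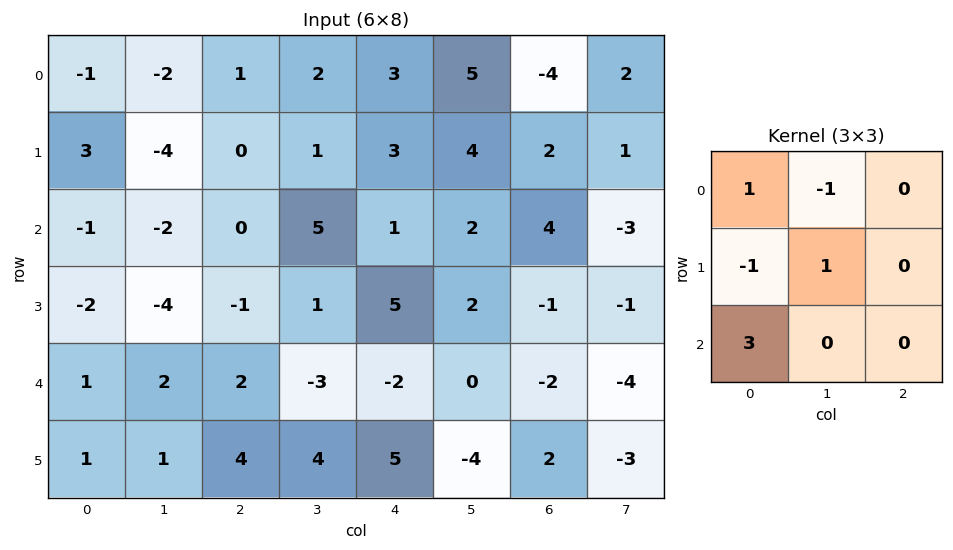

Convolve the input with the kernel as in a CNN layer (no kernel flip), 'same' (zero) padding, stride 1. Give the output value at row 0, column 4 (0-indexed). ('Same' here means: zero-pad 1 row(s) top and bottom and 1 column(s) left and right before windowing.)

4

The receptive field on the zero-padded input at this output position is [0 0 0 / 2 3 5 / 1 3 4]. Elementwise product with the kernel and sum: 0·1 + 0·-1 + 2·-1 + 3·1 + 1·3.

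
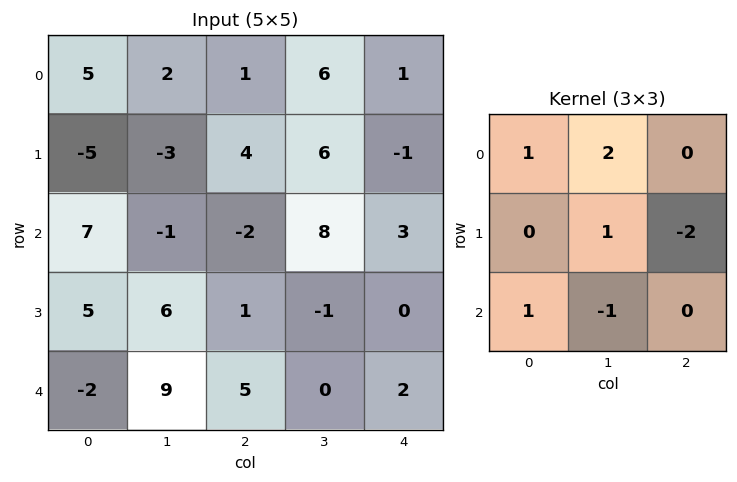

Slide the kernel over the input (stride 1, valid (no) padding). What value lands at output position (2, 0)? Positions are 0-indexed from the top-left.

-2

The receptive field on the input at this output position is [7 -1 -2 / 5 6 1 / -2 9 5]. Elementwise product with the kernel and sum: 7·1 + -1·2 + 6·1 + 1·-2 + -2·1 + 9·-1.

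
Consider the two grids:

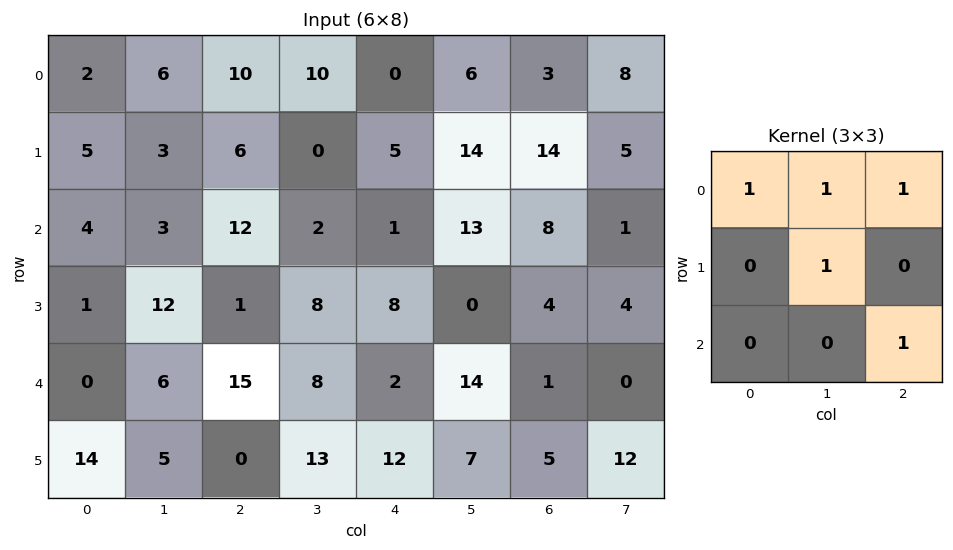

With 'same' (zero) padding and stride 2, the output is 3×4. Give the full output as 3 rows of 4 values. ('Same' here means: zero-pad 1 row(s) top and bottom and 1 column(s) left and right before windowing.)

Output[0,0]: The receptive field on the zero-padded input at this output position is [0 0 0 / 0 2 6 / 0 5 3]. Elementwise product with the kernel and sum: 0·1 + 0·1 + 0·1 + 2·1 + 3·1.

5 10 14 8
24 29 20 45
18 49 25 21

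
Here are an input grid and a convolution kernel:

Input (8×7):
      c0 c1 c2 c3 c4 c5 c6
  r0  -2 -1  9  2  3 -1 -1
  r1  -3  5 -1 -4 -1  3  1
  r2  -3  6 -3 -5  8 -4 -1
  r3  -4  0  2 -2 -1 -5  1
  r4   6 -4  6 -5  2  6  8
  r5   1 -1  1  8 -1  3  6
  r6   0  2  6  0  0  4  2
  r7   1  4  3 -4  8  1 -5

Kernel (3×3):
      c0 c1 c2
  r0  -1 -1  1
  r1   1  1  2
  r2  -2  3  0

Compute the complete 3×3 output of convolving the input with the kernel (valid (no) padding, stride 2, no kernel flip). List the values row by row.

Output[0,0]: The receptive field on the input at this output position is [-2 -1 9 / -3 5 -1 / -3 6 -3]. Elementwise product with the kernel and sum: -2·-1 + -1·-1 + 9·1 + -3·1 + 5·1 + -1·2 + -3·-2 + 6·3.

36 -24 -27
-30 -13 5
12 -4 26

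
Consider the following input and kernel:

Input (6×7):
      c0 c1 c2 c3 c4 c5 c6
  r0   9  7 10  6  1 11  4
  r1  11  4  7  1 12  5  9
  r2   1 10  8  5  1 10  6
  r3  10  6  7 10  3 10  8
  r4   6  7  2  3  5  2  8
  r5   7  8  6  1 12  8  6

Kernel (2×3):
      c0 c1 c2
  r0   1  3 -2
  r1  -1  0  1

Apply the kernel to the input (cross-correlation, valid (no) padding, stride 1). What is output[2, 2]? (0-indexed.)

17

The receptive field on the input at this output position is [8 5 1 / 7 10 3]. Elementwise product with the kernel and sum: 8·1 + 5·3 + 1·-2 + 7·-1 + 3·1.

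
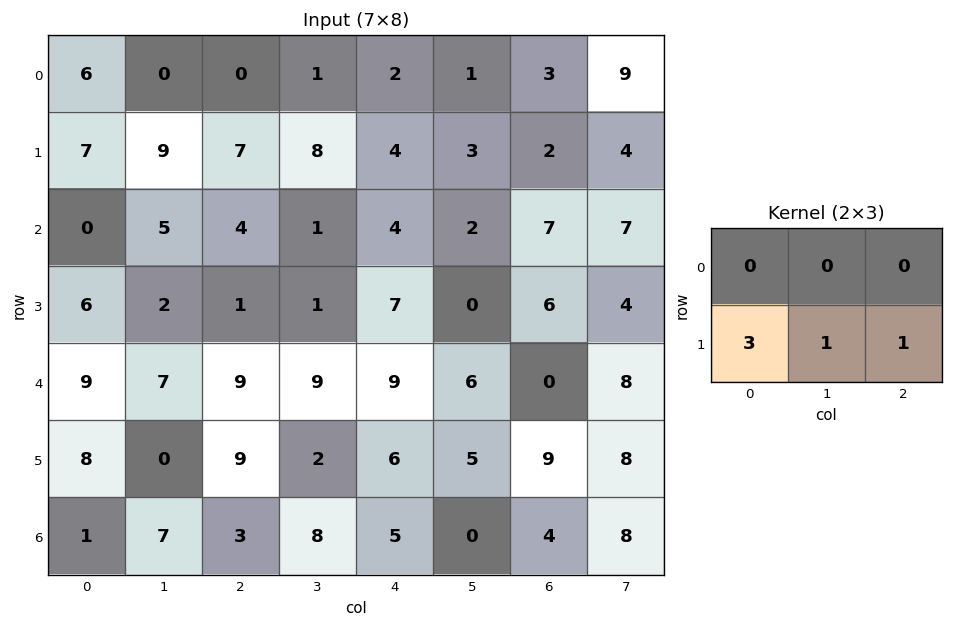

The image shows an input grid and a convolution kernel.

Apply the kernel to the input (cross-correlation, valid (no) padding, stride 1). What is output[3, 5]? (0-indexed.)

26

The receptive field on the input at this output position is [0 6 4 / 6 0 8]. Elementwise product with the kernel and sum: 6·3 + 0·1 + 8·1.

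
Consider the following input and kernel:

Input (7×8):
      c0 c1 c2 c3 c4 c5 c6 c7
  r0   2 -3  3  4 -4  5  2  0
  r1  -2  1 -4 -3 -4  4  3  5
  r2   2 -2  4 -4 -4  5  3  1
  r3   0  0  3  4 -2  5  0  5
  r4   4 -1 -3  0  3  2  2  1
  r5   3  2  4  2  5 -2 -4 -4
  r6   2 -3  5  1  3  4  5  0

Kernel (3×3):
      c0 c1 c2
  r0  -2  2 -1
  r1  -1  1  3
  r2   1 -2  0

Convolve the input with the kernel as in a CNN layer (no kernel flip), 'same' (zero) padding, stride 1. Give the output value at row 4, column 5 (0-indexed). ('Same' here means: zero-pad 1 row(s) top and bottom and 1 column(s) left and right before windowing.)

The receptive field on the zero-padded input at this output position is [-2 5 0 / 3 2 2 / 5 -2 -4]. Elementwise product with the kernel and sum: -2·-2 + 5·2 + 0·-1 + 3·-1 + 2·1 + 2·3 + 5·1 + -2·-2.

28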